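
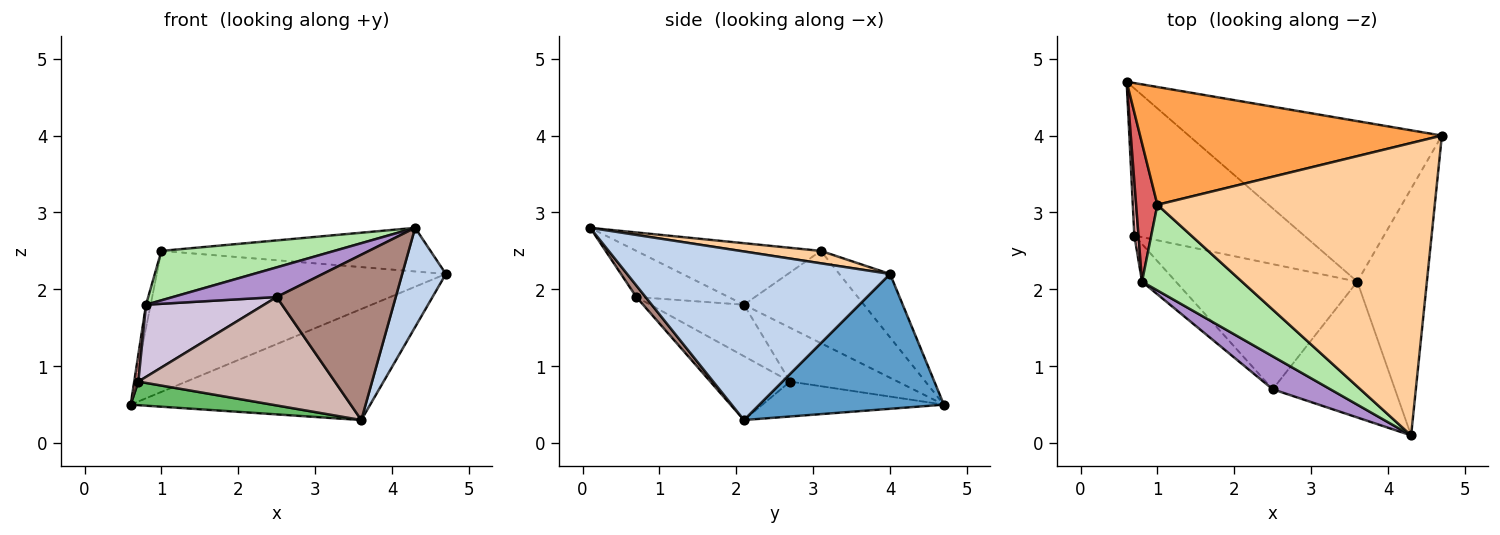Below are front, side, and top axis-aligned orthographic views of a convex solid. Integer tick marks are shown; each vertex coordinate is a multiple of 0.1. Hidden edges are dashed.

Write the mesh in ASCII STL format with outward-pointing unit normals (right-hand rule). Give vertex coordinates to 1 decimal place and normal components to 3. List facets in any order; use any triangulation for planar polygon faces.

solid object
 facet normal 0.401 0.521 -0.753
  outer loop
   vertex 3.6 2.1 0.3
   vertex 0.6 4.7 0.5
   vertex 4.7 4.0 2.2
  endloop
 endfacet
 facet normal 0.914 -0.152 -0.377
  outer loop
   vertex 3.6 2.1 0.3
   vertex 4.7 4.0 2.2
   vertex 4.3 0.1 2.8
  endloop
 endfacet
 facet normal -0.134 0.761 0.635
  outer loop
   vertex 1.0 3.1 2.5
   vertex 4.7 4.0 2.2
   vertex 0.6 4.7 0.5
  endloop
 endfacet
 facet normal 0.044 0.147 0.988
  outer loop
   vertex 1.0 3.1 2.5
   vertex 4.3 0.1 2.8
   vertex 4.7 4.0 2.2
  endloop
 endfacet
 facet normal -0.199 -0.155 -0.968
  outer loop
   vertex 0.7 2.7 0.8
   vertex 0.6 4.7 0.5
   vertex 3.6 2.1 0.3
  endloop
 endfacet
 facet normal -0.470 -0.441 0.764
  outer loop
   vertex 0.8 2.1 1.8
   vertex 4.3 0.1 2.8
   vertex 1.0 3.1 2.5
  endloop
 endfacet
 facet normal -0.974 0.037 0.225
  outer loop
   vertex 0.8 2.1 1.8
   vertex 1.0 3.1 2.5
   vertex 0.6 4.7 0.5
  endloop
 endfacet
 facet normal -0.996 -0.038 0.077
  outer loop
   vertex 0.8 2.1 1.8
   vertex 0.6 4.7 0.5
   vertex 0.7 2.7 0.8
  endloop
 endfacet
 facet normal -0.511 -0.575 0.639
  outer loop
   vertex 2.5 0.7 1.9
   vertex 4.3 0.1 2.8
   vertex 0.8 2.1 1.8
  endloop
 endfacet
 facet normal -0.575 -0.726 -0.378
  outer loop
   vertex 2.5 0.7 1.9
   vertex 0.8 2.1 1.8
   vertex 0.7 2.7 0.8
  endloop
 endfacet
 facet normal 0.060 -0.771 -0.634
  outer loop
   vertex 2.5 0.7 1.9
   vertex 3.6 2.1 0.3
   vertex 4.3 0.1 2.8
  endloop
 endfacet
 facet normal -0.257 -0.633 -0.730
  outer loop
   vertex 2.5 0.7 1.9
   vertex 0.7 2.7 0.8
   vertex 3.6 2.1 0.3
  endloop
 endfacet
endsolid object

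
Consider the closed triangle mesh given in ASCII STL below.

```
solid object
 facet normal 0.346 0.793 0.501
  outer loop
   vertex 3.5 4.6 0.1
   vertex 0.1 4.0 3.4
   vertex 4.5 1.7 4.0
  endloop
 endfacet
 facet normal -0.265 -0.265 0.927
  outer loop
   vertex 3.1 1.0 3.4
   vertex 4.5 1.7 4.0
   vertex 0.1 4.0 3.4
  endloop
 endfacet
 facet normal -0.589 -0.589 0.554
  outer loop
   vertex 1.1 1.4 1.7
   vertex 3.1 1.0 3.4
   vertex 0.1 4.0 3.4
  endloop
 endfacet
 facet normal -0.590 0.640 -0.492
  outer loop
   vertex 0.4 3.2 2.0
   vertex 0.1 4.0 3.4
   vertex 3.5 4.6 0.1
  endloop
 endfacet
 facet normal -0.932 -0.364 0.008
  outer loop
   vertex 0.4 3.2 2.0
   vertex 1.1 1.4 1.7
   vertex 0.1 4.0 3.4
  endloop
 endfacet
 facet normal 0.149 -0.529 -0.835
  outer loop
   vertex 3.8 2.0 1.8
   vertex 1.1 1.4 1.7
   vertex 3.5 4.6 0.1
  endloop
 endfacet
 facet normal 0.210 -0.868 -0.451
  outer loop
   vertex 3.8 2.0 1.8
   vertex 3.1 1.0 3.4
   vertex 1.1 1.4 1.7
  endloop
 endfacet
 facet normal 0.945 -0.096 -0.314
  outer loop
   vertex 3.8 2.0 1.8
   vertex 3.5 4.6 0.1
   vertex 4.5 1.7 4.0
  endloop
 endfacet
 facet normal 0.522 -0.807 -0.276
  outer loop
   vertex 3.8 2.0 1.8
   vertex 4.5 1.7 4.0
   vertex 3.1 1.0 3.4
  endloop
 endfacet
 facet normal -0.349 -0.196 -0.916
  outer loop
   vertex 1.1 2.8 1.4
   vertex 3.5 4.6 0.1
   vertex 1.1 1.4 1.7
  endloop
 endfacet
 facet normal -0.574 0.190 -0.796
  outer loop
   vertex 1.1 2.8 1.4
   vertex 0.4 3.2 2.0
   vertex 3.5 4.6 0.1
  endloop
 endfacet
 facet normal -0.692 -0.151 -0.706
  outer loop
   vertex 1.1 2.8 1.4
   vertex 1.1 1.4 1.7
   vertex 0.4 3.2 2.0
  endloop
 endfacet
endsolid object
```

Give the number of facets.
12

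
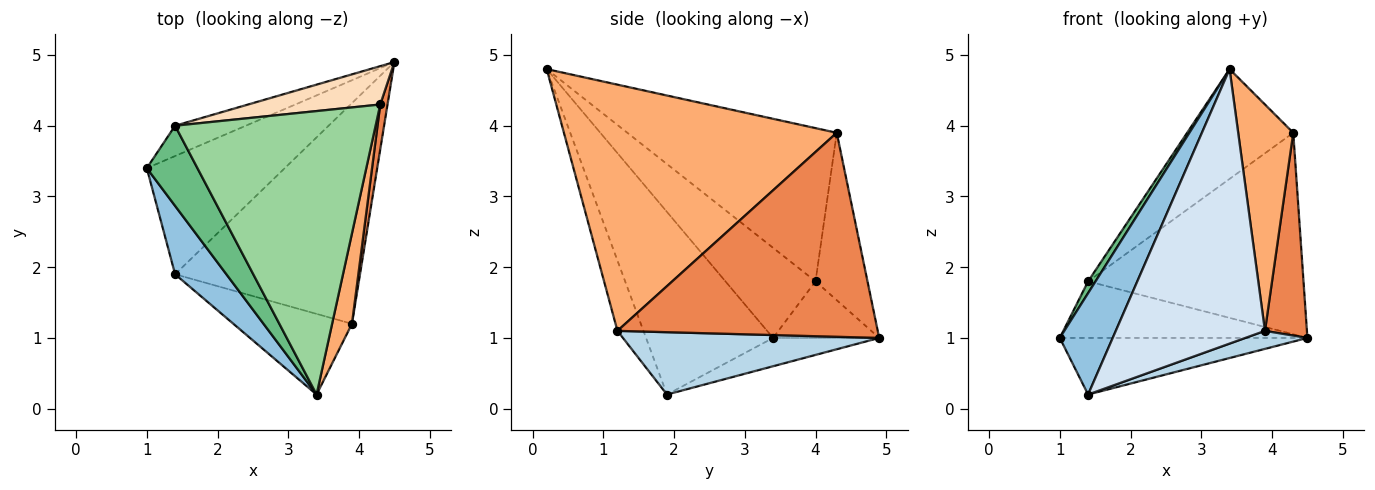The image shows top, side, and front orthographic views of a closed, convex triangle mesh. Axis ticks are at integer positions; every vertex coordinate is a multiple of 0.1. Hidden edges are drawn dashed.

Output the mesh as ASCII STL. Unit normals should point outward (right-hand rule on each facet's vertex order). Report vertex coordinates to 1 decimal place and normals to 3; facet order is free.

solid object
 facet normal -0.182 0.425 -0.887
  outer loop
   vertex 1.4 1.9 0.2
   vertex 1.0 3.4 1.0
   vertex 4.5 4.9 1.0
  endloop
 endfacet
 facet normal -0.894 -0.372 0.251
  outer loop
   vertex 1.4 1.9 0.2
   vertex 3.4 0.2 4.8
   vertex 1.0 3.4 1.0
  endloop
 endfacet
 facet normal 0.319 -0.077 -0.945
  outer loop
   vertex 3.9 1.2 1.1
   vertex 1.4 1.9 0.2
   vertex 4.5 4.9 1.0
  endloop
 endfacet
 facet normal -0.165 -0.946 -0.278
  outer loop
   vertex 3.9 1.2 1.1
   vertex 3.4 0.2 4.8
   vertex 1.4 1.9 0.2
  endloop
 endfacet
 facet normal 0.987 -0.159 0.035
  outer loop
   vertex 3.9 1.2 1.1
   vertex 4.5 4.9 1.0
   vertex 4.3 4.3 3.9
  endloop
 endfacet
 facet normal 0.977 -0.197 0.079
  outer loop
   vertex 3.9 1.2 1.1
   vertex 4.3 4.3 3.9
   vertex 3.4 0.2 4.8
  endloop
 endfacet
 facet normal -0.353 0.825 -0.442
  outer loop
   vertex 1.4 4.0 1.8
   vertex 4.5 4.9 1.0
   vertex 1.0 3.4 1.0
  endloop
 endfacet
 facet normal -0.231 0.956 0.182
  outer loop
   vertex 1.4 4.0 1.8
   vertex 4.3 4.3 3.9
   vertex 4.5 4.9 1.0
  endloop
 endfacet
 facet normal -0.870 -0.072 0.489
  outer loop
   vertex 1.4 4.0 1.8
   vertex 1.0 3.4 1.0
   vertex 3.4 0.2 4.8
  endloop
 endfacet
 facet normal -0.580 0.294 0.759
  outer loop
   vertex 1.4 4.0 1.8
   vertex 3.4 0.2 4.8
   vertex 4.3 4.3 3.9
  endloop
 endfacet
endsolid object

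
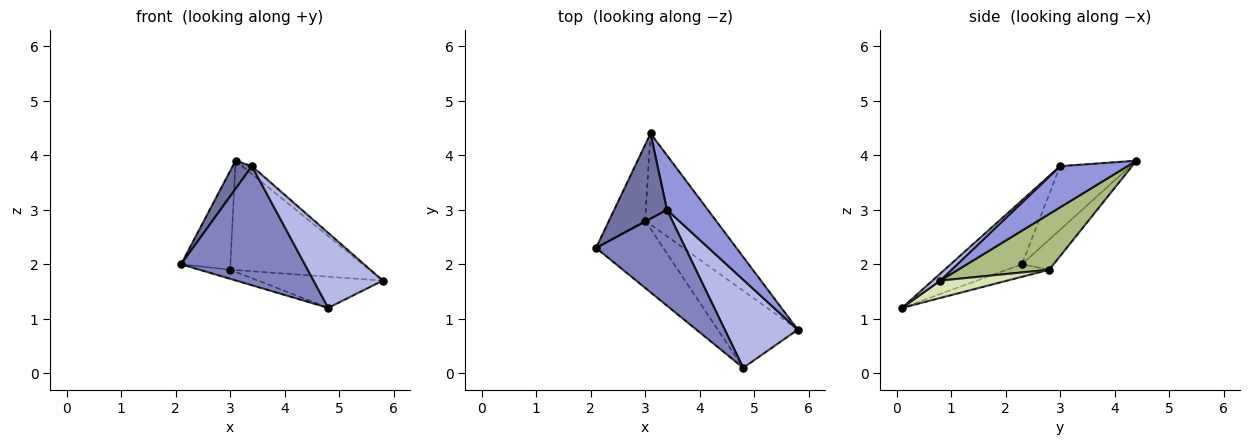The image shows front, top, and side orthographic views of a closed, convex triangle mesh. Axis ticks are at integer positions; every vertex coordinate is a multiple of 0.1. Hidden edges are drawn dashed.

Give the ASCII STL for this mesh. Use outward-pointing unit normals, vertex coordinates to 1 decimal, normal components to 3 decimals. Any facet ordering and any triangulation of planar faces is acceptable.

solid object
 facet normal -0.753 -0.206 0.624
  outer loop
   vertex 3.4 3.0 3.8
   vertex 3.1 4.4 3.9
   vertex 2.1 2.3 2.0
  endloop
 endfacet
 facet normal -0.410 -0.711 0.572
  outer loop
   vertex 3.4 3.0 3.8
   vertex 2.1 2.3 2.0
   vertex 4.8 0.1 1.2
  endloop
 endfacet
 facet normal 0.706 0.101 0.701
  outer loop
   vertex 3.4 3.0 3.8
   vertex 5.8 0.8 1.7
   vertex 3.1 4.4 3.9
  endloop
 endfacet
 facet normal 0.072 -0.646 0.760
  outer loop
   vertex 3.4 3.0 3.8
   vertex 4.8 0.1 1.2
   vertex 5.8 0.8 1.7
  endloop
 endfacet
 facet normal -0.453 0.707 -0.543
  outer loop
   vertex 3.0 2.8 1.9
   vertex 2.1 2.3 2.0
   vertex 3.1 4.4 3.9
  endloop
 endfacet
 facet normal 0.449 0.686 -0.572
  outer loop
   vertex 3.0 2.8 1.9
   vertex 3.1 4.4 3.9
   vertex 5.8 0.8 1.7
  endloop
 endfacet
 facet normal -0.181 0.132 -0.975
  outer loop
   vertex 3.0 2.8 1.9
   vertex 4.8 0.1 1.2
   vertex 2.1 2.3 2.0
  endloop
 endfacet
 facet normal 0.197 0.367 -0.909
  outer loop
   vertex 3.0 2.8 1.9
   vertex 5.8 0.8 1.7
   vertex 4.8 0.1 1.2
  endloop
 endfacet
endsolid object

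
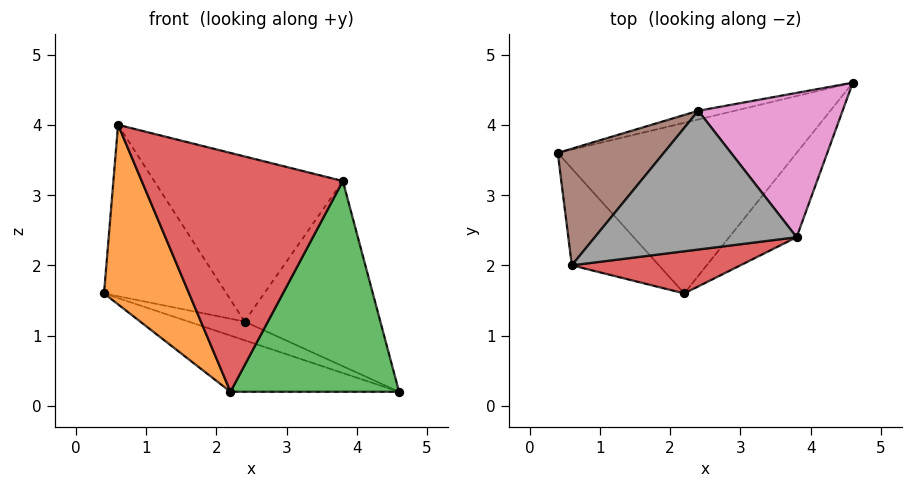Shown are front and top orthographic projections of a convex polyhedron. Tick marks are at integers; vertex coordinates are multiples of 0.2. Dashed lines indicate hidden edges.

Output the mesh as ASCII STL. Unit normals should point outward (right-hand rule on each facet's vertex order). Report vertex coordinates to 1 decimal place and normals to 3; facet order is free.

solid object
 facet normal -0.364 0.291 -0.885
  outer loop
   vertex 2.2 1.6 0.2
   vertex 0.4 3.6 1.6
   vertex 4.6 4.6 0.2
  endloop
 endfacet
 facet normal -0.803 -0.525 -0.283
  outer loop
   vertex 0.6 2.0 4.0
   vertex 0.4 3.6 1.6
   vertex 2.2 1.6 0.2
  endloop
 endfacet
 facet normal 0.758 -0.606 -0.242
  outer loop
   vertex 3.8 2.4 3.2
   vertex 2.2 1.6 0.2
   vertex 4.6 4.6 0.2
  endloop
 endfacet
 facet normal 0.164 -0.971 0.171
  outer loop
   vertex 3.8 2.4 3.2
   vertex 0.6 2.0 4.0
   vertex 2.2 1.6 0.2
  endloop
 endfacet
 facet normal -0.336 0.854 -0.397
  outer loop
   vertex 2.4 4.2 1.2
   vertex 4.6 4.6 0.2
   vertex 0.4 3.6 1.6
  endloop
 endfacet
 facet normal -0.134 0.819 0.557
  outer loop
   vertex 2.4 4.2 1.2
   vertex 0.4 3.6 1.6
   vertex 0.6 2.0 4.0
  endloop
 endfacet
 facet normal 0.135 0.782 0.609
  outer loop
   vertex 2.4 4.2 1.2
   vertex 3.8 2.4 3.2
   vertex 4.6 4.6 0.2
  endloop
 endfacet
 facet normal 0.065 0.764 0.642
  outer loop
   vertex 2.4 4.2 1.2
   vertex 0.6 2.0 4.0
   vertex 3.8 2.4 3.2
  endloop
 endfacet
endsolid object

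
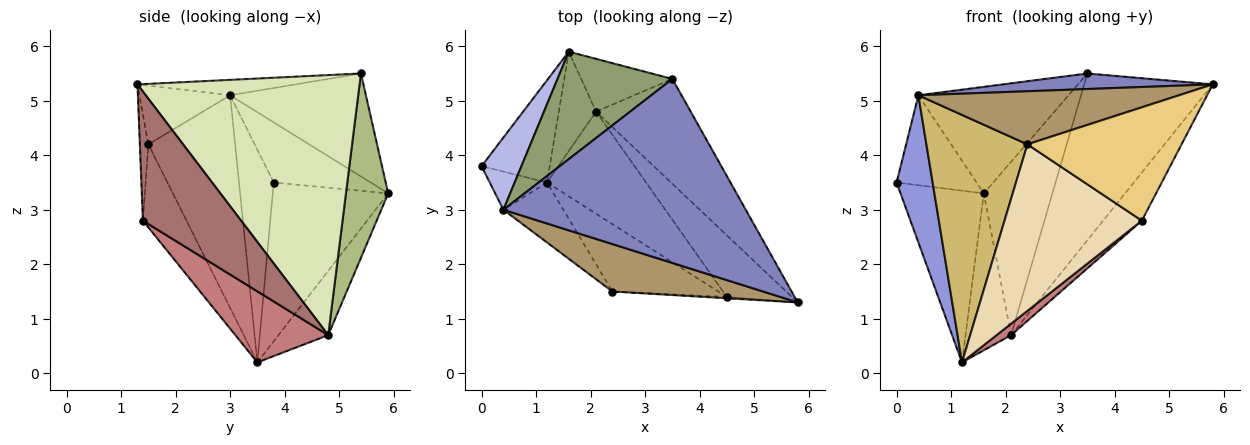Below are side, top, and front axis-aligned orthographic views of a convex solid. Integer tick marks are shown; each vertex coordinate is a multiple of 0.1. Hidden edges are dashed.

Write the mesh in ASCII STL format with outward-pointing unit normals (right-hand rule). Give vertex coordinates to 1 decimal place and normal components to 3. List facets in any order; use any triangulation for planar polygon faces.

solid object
 facet normal -0.766 0.552 -0.329
  outer loop
   vertex 1.6 5.9 3.3
   vertex 1.2 3.5 0.2
   vertex 0.0 3.8 3.5
  endloop
 endfacet
 facet normal -0.063 -0.084 0.994
  outer loop
   vertex 0.4 3.0 5.1
   vertex 5.8 1.3 5.3
   vertex 3.5 5.4 5.5
  endloop
 endfacet
 facet normal -0.682 -0.708 -0.184
  outer loop
   vertex 0.4 3.0 5.1
   vertex 0.0 3.8 3.5
   vertex 1.2 3.5 0.2
  endloop
 endfacet
 facet normal -0.687 0.567 0.455
  outer loop
   vertex 0.4 3.0 5.1
   vertex 1.6 5.9 3.3
   vertex 0.0 3.8 3.5
  endloop
 endfacet
 facet normal -0.537 0.594 0.599
  outer loop
   vertex 0.4 3.0 5.1
   vertex 3.5 5.4 5.5
   vertex 1.6 5.9 3.3
  endloop
 endfacet
 facet normal 0.508 0.824 -0.251
  outer loop
   vertex 2.1 4.8 0.7
   vertex 1.6 5.9 3.3
   vertex 3.5 5.4 5.5
  endloop
 endfacet
 facet normal -0.678 0.621 -0.393
  outer loop
   vertex 2.1 4.8 0.7
   vertex 1.2 3.5 0.2
   vertex 1.6 5.9 3.3
  endloop
 endfacet
 facet normal 0.826 0.478 -0.300
  outer loop
   vertex 2.1 4.8 0.7
   vertex 3.5 5.4 5.5
   vertex 5.8 1.3 5.3
  endloop
 endfacet
 facet normal -0.251 -0.722 0.645
  outer loop
   vertex 2.4 1.5 4.2
   vertex 5.8 1.3 5.3
   vertex 0.4 3.0 5.1
  endloop
 endfacet
 facet normal -0.641 -0.746 -0.181
  outer loop
   vertex 2.4 1.5 4.2
   vertex 0.4 3.0 5.1
   vertex 1.2 3.5 0.2
  endloop
 endfacet
 facet normal -0.055 -0.998 -0.011
  outer loop
   vertex 4.5 1.4 2.8
   vertex 5.8 1.3 5.3
   vertex 2.4 1.5 4.2
  endloop
 endfacet
 facet normal -0.282 -0.889 -0.360
  outer loop
   vertex 4.5 1.4 2.8
   vertex 2.4 1.5 4.2
   vertex 1.2 3.5 0.2
  endloop
 endfacet
 facet normal 0.842 0.332 -0.425
  outer loop
   vertex 4.5 1.4 2.8
   vertex 2.1 4.8 0.7
   vertex 5.8 1.3 5.3
  endloop
 endfacet
 facet normal 0.580 -0.090 -0.809
  outer loop
   vertex 4.5 1.4 2.8
   vertex 1.2 3.5 0.2
   vertex 2.1 4.8 0.7
  endloop
 endfacet
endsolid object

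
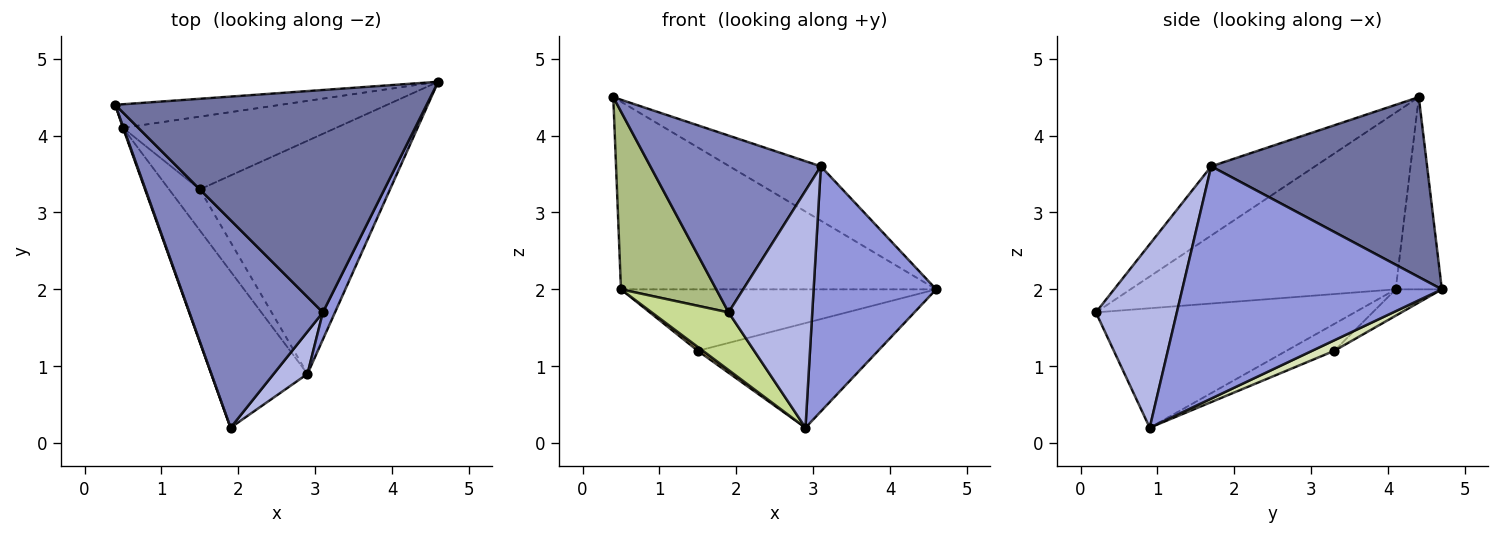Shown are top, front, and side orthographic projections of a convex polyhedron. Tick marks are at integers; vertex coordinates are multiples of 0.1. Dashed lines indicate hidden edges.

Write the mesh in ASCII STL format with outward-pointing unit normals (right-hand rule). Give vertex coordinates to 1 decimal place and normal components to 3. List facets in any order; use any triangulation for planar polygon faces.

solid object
 facet normal 0.489 0.207 0.847
  outer loop
   vertex 3.1 1.7 3.6
   vertex 4.6 4.7 2.0
   vertex 0.4 4.4 4.5
  endloop
 endfacet
 facet normal -0.367 -0.603 0.708
  outer loop
   vertex 3.1 1.7 3.6
   vertex 0.4 4.4 4.5
   vertex 1.9 0.2 1.7
  endloop
 endfacet
 facet normal 0.903 -0.426 0.047
  outer loop
   vertex 3.1 1.7 3.6
   vertex 2.9 0.9 0.2
   vertex 4.6 4.7 2.0
  endloop
 endfacet
 facet normal 0.690 -0.713 0.127
  outer loop
   vertex 3.1 1.7 3.6
   vertex 1.9 0.2 1.7
   vertex 2.9 0.9 0.2
  endloop
 endfacet
 facet normal -0.144 0.982 -0.124
  outer loop
   vertex 0.5 4.1 2.0
   vertex 0.4 4.4 4.5
   vertex 4.6 4.7 2.0
  endloop
 endfacet
 facet normal -0.941 -0.338 0.003
  outer loop
   vertex 0.5 4.1 2.0
   vertex 1.9 0.2 1.7
   vertex 0.4 4.4 4.5
  endloop
 endfacet
 facet normal -0.759 -0.225 -0.611
  outer loop
   vertex 0.5 4.1 2.0
   vertex 2.9 0.9 0.2
   vertex 1.9 0.2 1.7
  endloop
 endfacet
 facet normal 0.050 0.409 -0.911
  outer loop
   vertex 1.5 3.3 1.2
   vertex 4.6 4.7 2.0
   vertex 2.9 0.9 0.2
  endloop
 endfacet
 facet normal -0.094 0.643 -0.760
  outer loop
   vertex 1.5 3.3 1.2
   vertex 0.5 4.1 2.0
   vertex 4.6 4.7 2.0
  endloop
 endfacet
 facet normal -0.657 -0.070 -0.751
  outer loop
   vertex 1.5 3.3 1.2
   vertex 2.9 0.9 0.2
   vertex 0.5 4.1 2.0
  endloop
 endfacet
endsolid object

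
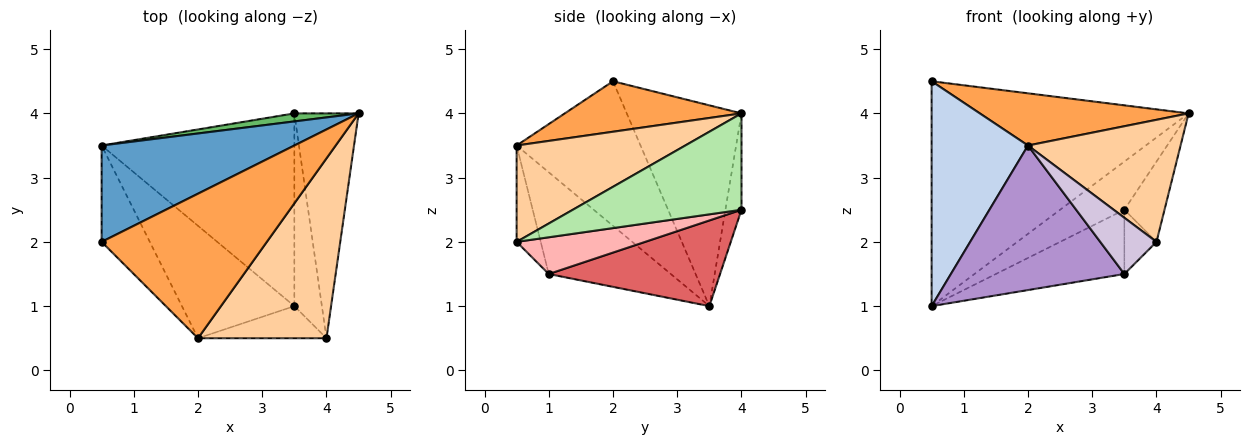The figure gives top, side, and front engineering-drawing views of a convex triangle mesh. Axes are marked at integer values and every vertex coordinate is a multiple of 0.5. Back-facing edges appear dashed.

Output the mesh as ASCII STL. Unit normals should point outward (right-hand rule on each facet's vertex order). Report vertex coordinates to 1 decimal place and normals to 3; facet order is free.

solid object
 facet normal -0.380 0.850 0.364
  outer loop
   vertex 0.5 2.0 4.5
   vertex 4.5 4.0 4.0
   vertex 0.5 3.5 1.0
  endloop
 endfacet
 facet normal -0.763 -0.594 -0.254
  outer loop
   vertex 0.5 2.0 4.5
   vertex 0.5 3.5 1.0
   vertex 2.0 0.5 3.5
  endloop
 endfacet
 facet normal 0.276 -0.326 0.904
  outer loop
   vertex 0.5 2.0 4.5
   vertex 2.0 0.5 3.5
   vertex 4.5 4.0 4.0
  endloop
 endfacet
 facet normal 0.527 -0.477 0.703
  outer loop
   vertex 4.0 0.5 2.0
   vertex 4.5 4.0 4.0
   vertex 2.0 0.5 3.5
  endloop
 endfacet
 facet normal -0.239 0.958 0.160
  outer loop
   vertex 3.5 4.0 2.5
   vertex 0.5 3.5 1.0
   vertex 4.5 4.0 4.0
  endloop
 endfacet
 facet normal 0.816 0.194 -0.544
  outer loop
   vertex 3.5 4.0 2.5
   vertex 4.5 4.0 4.0
   vertex 4.0 0.5 2.0
  endloop
 endfacet
 facet normal 0.389 0.291 -0.874
  outer loop
   vertex 3.5 1.0 1.5
   vertex 0.5 3.5 1.0
   vertex 3.5 4.0 2.5
  endloop
 endfacet
 facet normal 0.784 0.196 -0.588
  outer loop
   vertex 3.5 1.0 1.5
   vertex 3.5 4.0 2.5
   vertex 4.0 0.5 2.0
  endloop
 endfacet
 facet normal -0.486 -0.690 -0.537
  outer loop
   vertex 3.5 1.0 1.5
   vertex 2.0 0.5 3.5
   vertex 0.5 3.5 1.0
  endloop
 endfacet
 facet normal -0.349 -0.814 -0.465
  outer loop
   vertex 3.5 1.0 1.5
   vertex 4.0 0.5 2.0
   vertex 2.0 0.5 3.5
  endloop
 endfacet
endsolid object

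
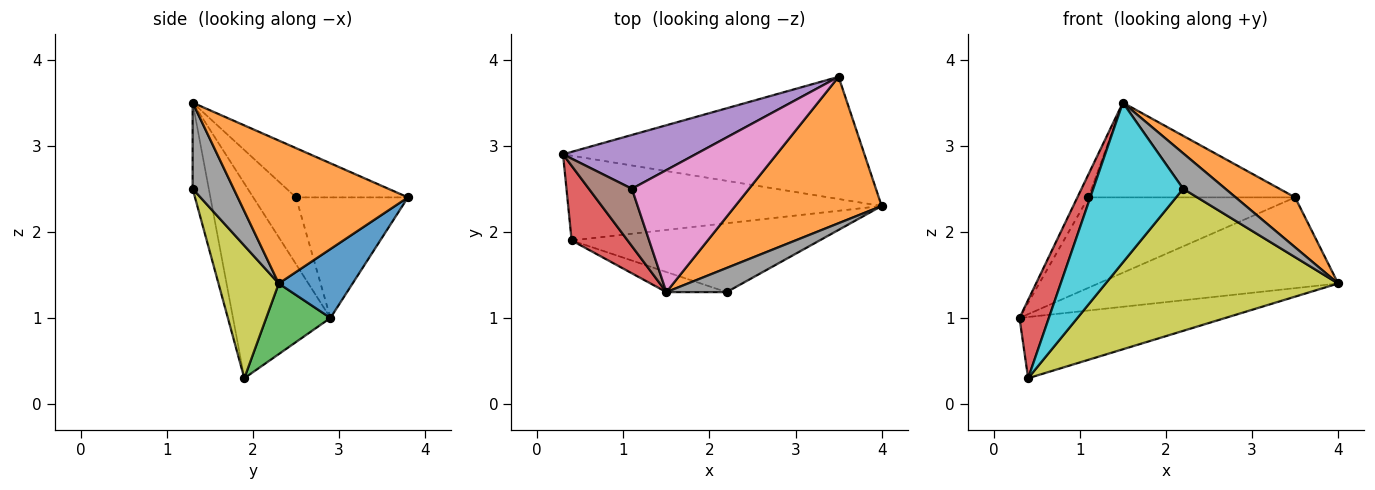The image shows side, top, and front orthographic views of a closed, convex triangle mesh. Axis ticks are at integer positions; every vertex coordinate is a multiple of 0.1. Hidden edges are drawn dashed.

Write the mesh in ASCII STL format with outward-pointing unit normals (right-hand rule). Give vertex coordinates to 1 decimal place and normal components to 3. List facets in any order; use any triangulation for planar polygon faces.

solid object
 facet normal 0.180 0.587 -0.790
  outer loop
   vertex 3.5 3.8 2.4
   vertex 4.0 2.3 1.4
   vertex 0.3 2.9 1.0
  endloop
 endfacet
 facet normal 0.679 -0.237 0.695
  outer loop
   vertex 1.5 1.3 3.5
   vertex 4.0 2.3 1.4
   vertex 3.5 3.8 2.4
  endloop
 endfacet
 facet normal 0.180 0.576 -0.797
  outer loop
   vertex 0.4 1.9 0.3
   vertex 0.3 2.9 1.0
   vertex 4.0 2.3 1.4
  endloop
 endfacet
 facet normal -0.923 -0.278 0.265
  outer loop
   vertex 0.4 1.9 0.3
   vertex 1.5 1.3 3.5
   vertex 0.3 2.9 1.0
  endloop
 endfacet
 facet normal -0.422 0.779 0.464
  outer loop
   vertex 1.1 2.5 2.4
   vertex 3.5 3.8 2.4
   vertex 0.3 2.9 1.0
  endloop
 endfacet
 facet normal -0.821 0.212 0.530
  outer loop
   vertex 1.1 2.5 2.4
   vertex 0.3 2.9 1.0
   vertex 1.5 1.3 3.5
  endloop
 endfacet
 facet normal -0.315 0.582 0.750
  outer loop
   vertex 1.1 2.5 2.4
   vertex 1.5 1.3 3.5
   vertex 3.5 3.8 2.4
  endloop
 endfacet
 facet normal 0.626 -0.645 0.438
  outer loop
   vertex 2.2 1.3 2.5
   vertex 4.0 2.3 1.4
   vertex 1.5 1.3 3.5
  endloop
 endfacet
 facet normal 0.227 -0.876 -0.425
  outer loop
   vertex 2.2 1.3 2.5
   vertex 0.4 1.9 0.3
   vertex 4.0 2.3 1.4
  endloop
 endfacet
 facet normal -0.175 -0.977 -0.123
  outer loop
   vertex 2.2 1.3 2.5
   vertex 1.5 1.3 3.5
   vertex 0.4 1.9 0.3
  endloop
 endfacet
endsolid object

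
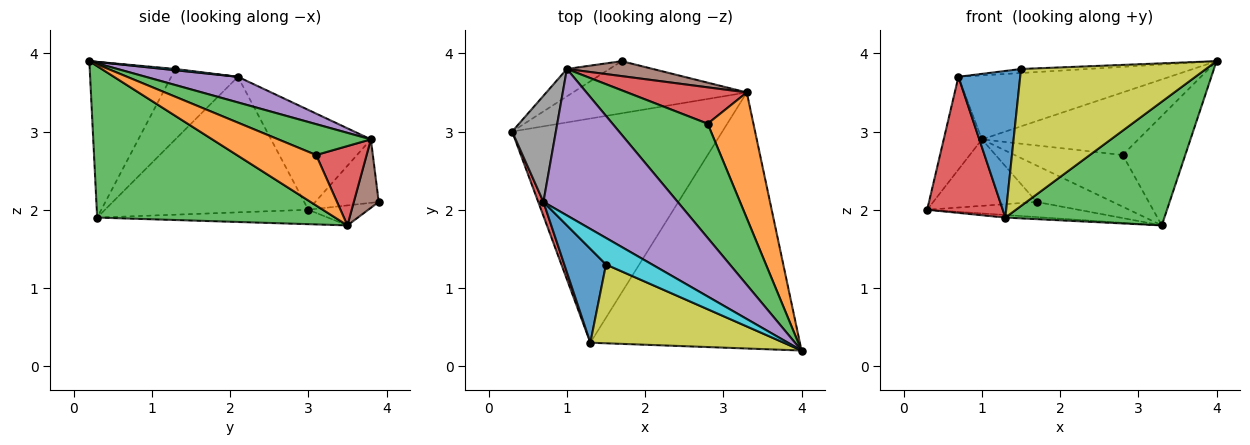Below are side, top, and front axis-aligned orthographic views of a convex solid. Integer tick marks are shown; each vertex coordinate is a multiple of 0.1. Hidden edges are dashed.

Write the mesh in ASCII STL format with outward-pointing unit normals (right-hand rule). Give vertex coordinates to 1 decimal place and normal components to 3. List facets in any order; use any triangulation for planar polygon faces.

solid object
 facet normal -0.110 0.277 -0.955
  outer loop
   vertex 1.7 3.9 2.1
   vertex 3.3 3.5 1.8
   vertex 0.3 3.0 2.0
  endloop
 endfacet
 facet normal -0.068 0.012 -0.998
  outer loop
   vertex 1.3 0.3 1.9
   vertex 0.3 3.0 2.0
   vertex 3.3 3.5 1.8
  endloop
 endfacet
 facet normal 0.546 -0.365 -0.755
  outer loop
   vertex 1.3 0.3 1.9
   vertex 3.3 3.5 1.8
   vertex 4.0 0.2 3.9
  endloop
 endfacet
 facet normal -0.937 -0.348 0.036
  outer loop
   vertex 0.7 2.1 3.7
   vertex 0.3 3.0 2.0
   vertex 1.3 0.3 1.9
  endloop
 endfacet
 facet normal 0.172 0.394 0.903
  outer loop
   vertex 1.0 3.8 2.9
   vertex 0.7 2.1 3.7
   vertex 4.0 0.2 3.9
  endloop
 endfacet
 facet normal 0.290 0.885 0.364
  outer loop
   vertex 1.0 3.8 2.9
   vertex 3.3 3.5 1.8
   vertex 1.7 3.9 2.1
  endloop
 endfacet
 facet normal -0.493 0.804 -0.331
  outer loop
   vertex 1.0 3.8 2.9
   vertex 1.7 3.9 2.1
   vertex 0.3 3.0 2.0
  endloop
 endfacet
 facet normal -0.865 0.331 0.378
  outer loop
   vertex 1.0 3.8 2.9
   vertex 0.3 3.0 2.0
   vertex 0.7 2.1 3.7
  endloop
 endfacet
 facet normal -0.372 -0.805 0.463
  outer loop
   vertex 1.5 1.3 3.8
   vertex 1.3 0.3 1.9
   vertex 4.0 0.2 3.9
  endloop
 endfacet
 facet normal 0.026 0.150 0.988
  outer loop
   vertex 1.5 1.3 3.8
   vertex 4.0 0.2 3.9
   vertex 0.7 2.1 3.7
  endloop
 endfacet
 facet normal -0.673 -0.623 0.399
  outer loop
   vertex 1.5 1.3 3.8
   vertex 0.7 2.1 3.7
   vertex 1.3 0.3 1.9
  endloop
 endfacet
 facet normal 0.640 0.505 0.580
  outer loop
   vertex 2.8 3.1 2.7
   vertex 4.0 0.2 3.9
   vertex 3.3 3.5 1.8
  endloop
 endfacet
 facet normal 0.273 0.462 0.844
  outer loop
   vertex 2.8 3.1 2.7
   vertex 1.0 3.8 2.9
   vertex 4.0 0.2 3.9
  endloop
 endfacet
 facet normal 0.357 0.764 0.538
  outer loop
   vertex 2.8 3.1 2.7
   vertex 3.3 3.5 1.8
   vertex 1.0 3.8 2.9
  endloop
 endfacet
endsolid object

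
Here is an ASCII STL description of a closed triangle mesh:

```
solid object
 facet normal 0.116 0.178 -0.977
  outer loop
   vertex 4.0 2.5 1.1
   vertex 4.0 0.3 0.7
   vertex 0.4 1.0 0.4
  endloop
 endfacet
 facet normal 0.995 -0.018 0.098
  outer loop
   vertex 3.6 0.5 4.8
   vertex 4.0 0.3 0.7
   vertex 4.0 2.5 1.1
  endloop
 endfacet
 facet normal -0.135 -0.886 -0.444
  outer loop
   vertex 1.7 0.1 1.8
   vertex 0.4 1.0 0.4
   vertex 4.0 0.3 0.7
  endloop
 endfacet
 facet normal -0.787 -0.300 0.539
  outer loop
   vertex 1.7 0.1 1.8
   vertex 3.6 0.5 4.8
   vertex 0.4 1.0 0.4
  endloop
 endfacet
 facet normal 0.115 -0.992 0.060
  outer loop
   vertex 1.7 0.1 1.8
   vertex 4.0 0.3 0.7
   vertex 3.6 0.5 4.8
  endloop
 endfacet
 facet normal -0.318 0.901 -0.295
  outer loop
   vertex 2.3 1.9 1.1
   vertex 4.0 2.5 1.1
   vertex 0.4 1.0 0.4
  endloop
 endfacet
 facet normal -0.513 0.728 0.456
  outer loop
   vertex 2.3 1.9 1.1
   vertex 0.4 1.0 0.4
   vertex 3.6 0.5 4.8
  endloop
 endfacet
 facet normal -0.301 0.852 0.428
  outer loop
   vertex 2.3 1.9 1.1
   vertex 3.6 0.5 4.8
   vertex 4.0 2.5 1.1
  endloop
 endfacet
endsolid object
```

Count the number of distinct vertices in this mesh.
6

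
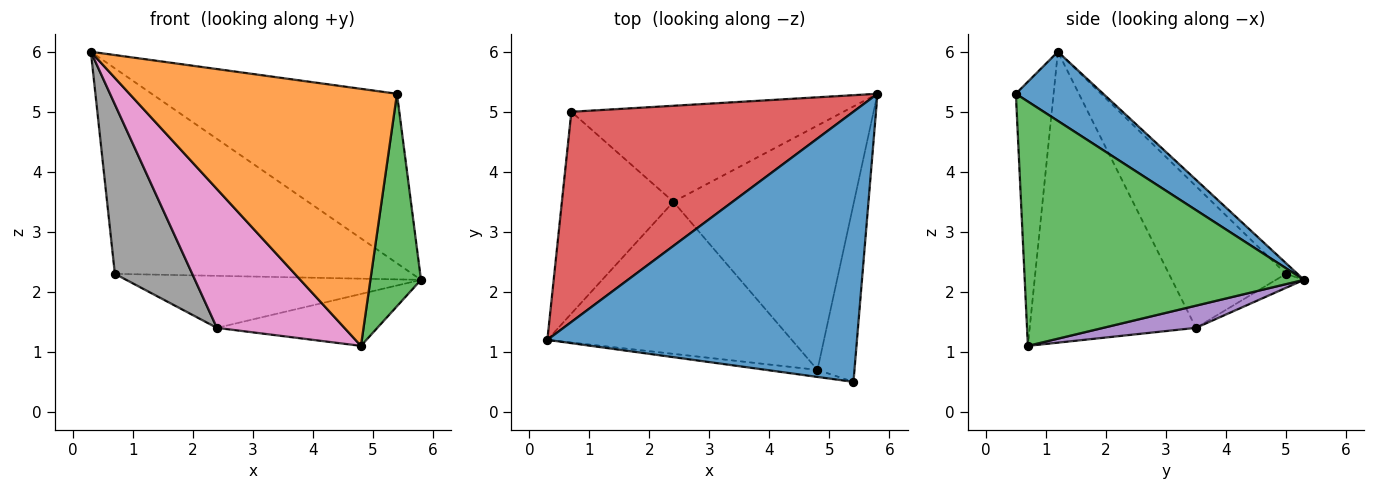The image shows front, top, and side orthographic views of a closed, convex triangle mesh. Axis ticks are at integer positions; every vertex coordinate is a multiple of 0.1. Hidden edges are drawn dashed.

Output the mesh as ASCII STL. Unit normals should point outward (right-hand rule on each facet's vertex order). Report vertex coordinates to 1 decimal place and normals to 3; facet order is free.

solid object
 facet normal 0.186 0.522 0.832
  outer loop
   vertex 5.4 0.5 5.3
   vertex 5.8 5.3 2.2
   vertex 0.3 1.2 6.0
  endloop
 endfacet
 facet normal -0.140 -0.990 -0.027
  outer loop
   vertex 4.8 0.7 1.1
   vertex 5.4 0.5 5.3
   vertex 0.3 1.2 6.0
  endloop
 endfacet
 facet normal 0.973 -0.176 -0.147
  outer loop
   vertex 4.8 0.7 1.1
   vertex 5.8 5.3 2.2
   vertex 5.4 0.5 5.3
  endloop
 endfacet
 facet normal -0.027 0.699 0.715
  outer loop
   vertex 0.7 5.0 2.3
   vertex 0.3 1.2 6.0
   vertex 5.8 5.3 2.2
  endloop
 endfacet
 facet normal 0.119 0.206 -0.971
  outer loop
   vertex 2.4 3.5 1.4
   vertex 5.8 5.3 2.2
   vertex 4.8 0.7 1.1
  endloop
 endfacet
 facet normal -0.045 0.476 -0.878
  outer loop
   vertex 2.4 3.5 1.4
   vertex 0.7 5.0 2.3
   vertex 5.8 5.3 2.2
  endloop
 endfacet
 facet normal -0.660 -0.506 -0.555
  outer loop
   vertex 2.4 3.5 1.4
   vertex 4.8 0.7 1.1
   vertex 0.3 1.2 6.0
  endloop
 endfacet
 facet normal -0.697 -0.461 -0.549
  outer loop
   vertex 2.4 3.5 1.4
   vertex 0.3 1.2 6.0
   vertex 0.7 5.0 2.3
  endloop
 endfacet
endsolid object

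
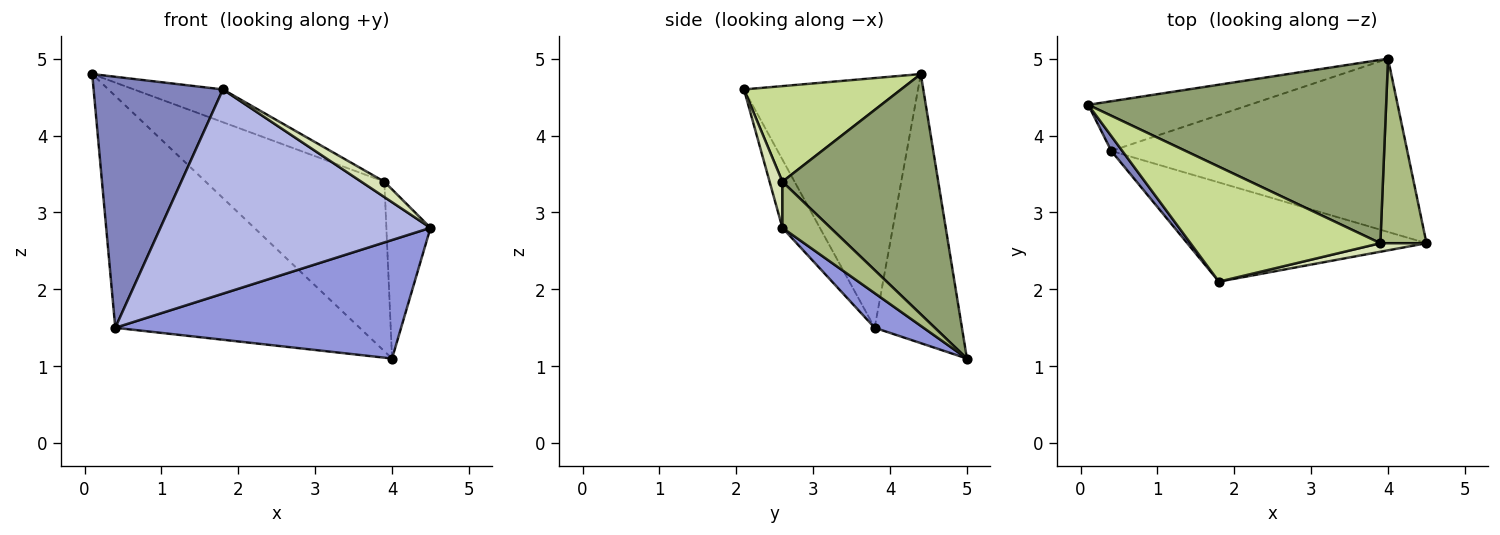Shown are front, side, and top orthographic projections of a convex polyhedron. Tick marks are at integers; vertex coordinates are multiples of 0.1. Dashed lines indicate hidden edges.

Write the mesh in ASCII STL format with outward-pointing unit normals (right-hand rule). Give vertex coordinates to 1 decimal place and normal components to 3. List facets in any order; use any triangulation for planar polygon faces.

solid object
 facet normal -0.330 0.923 -0.198
  outer loop
   vertex 0.4 3.8 1.5
   vertex 0.1 4.4 4.8
   vertex 4.0 5.0 1.1
  endloop
 endfacet
 facet normal -0.802 -0.596 0.035
  outer loop
   vertex 0.4 3.8 1.5
   vertex 1.8 2.1 4.6
   vertex 0.1 4.4 4.8
  endloop
 endfacet
 facet normal 0.096 -0.562 -0.822
  outer loop
   vertex 0.4 3.8 1.5
   vertex 4.0 5.0 1.1
   vertex 4.5 2.6 2.8
  endloop
 endfacet
 facet normal -0.124 -0.893 -0.434
  outer loop
   vertex 0.4 3.8 1.5
   vertex 4.5 2.6 2.8
   vertex 1.8 2.1 4.6
  endloop
 endfacet
 facet normal 0.509 0.584 0.632
  outer loop
   vertex 3.9 2.6 3.4
   vertex 4.0 5.0 1.1
   vertex 0.1 4.4 4.8
  endloop
 endfacet
 facet normal 0.593 0.544 0.593
  outer loop
   vertex 3.9 2.6 3.4
   vertex 4.5 2.6 2.8
   vertex 4.0 5.0 1.1
  endloop
 endfacet
 facet normal 0.436 0.247 0.866
  outer loop
   vertex 3.9 2.6 3.4
   vertex 0.1 4.4 4.8
   vertex 1.8 2.1 4.6
  endloop
 endfacet
 facet normal 0.437 -0.786 0.437
  outer loop
   vertex 3.9 2.6 3.4
   vertex 1.8 2.1 4.6
   vertex 4.5 2.6 2.8
  endloop
 endfacet
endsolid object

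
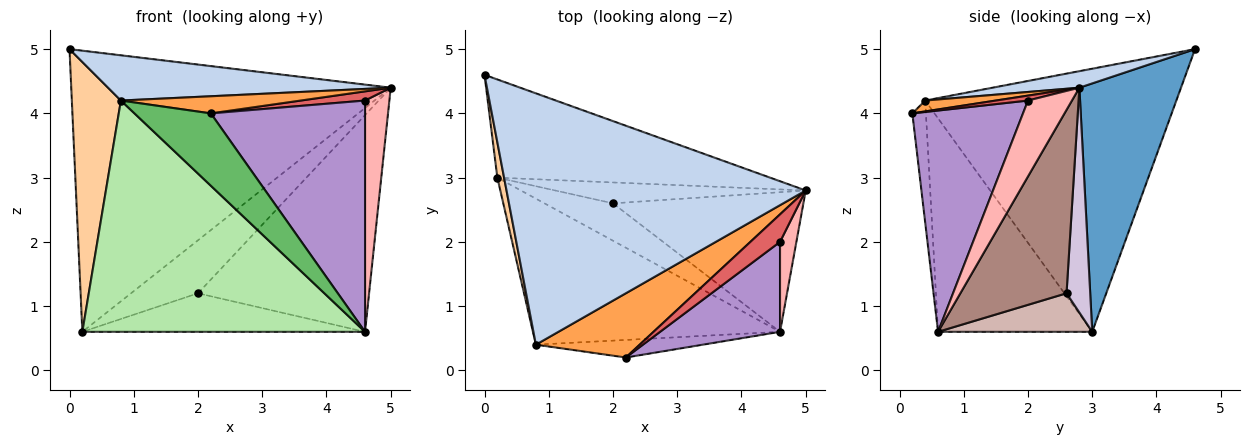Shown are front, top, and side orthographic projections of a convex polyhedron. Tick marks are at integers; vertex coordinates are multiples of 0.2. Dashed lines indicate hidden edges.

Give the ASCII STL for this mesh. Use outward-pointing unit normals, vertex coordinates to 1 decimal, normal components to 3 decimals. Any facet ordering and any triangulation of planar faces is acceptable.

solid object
 facet normal 0.288 0.904 -0.316
  outer loop
   vertex 0.2 3.0 0.6
   vertex 0.0 4.6 5.0
   vertex 5.0 2.8 4.4
  endloop
 endfacet
 facet normal 0.054 -0.177 0.983
  outer loop
   vertex 0.8 0.4 4.2
   vertex 5.0 2.8 4.4
   vertex 0.0 4.6 5.0
  endloop
 endfacet
 facet normal 0.101 -0.256 0.961
  outer loop
   vertex 0.8 0.4 4.2
   vertex 2.2 0.2 4.0
   vertex 5.0 2.8 4.4
  endloop
 endfacet
 facet normal -0.981 -0.192 0.025
  outer loop
   vertex 0.8 0.4 4.2
   vertex 0.0 4.6 5.0
   vertex 0.2 3.0 0.6
  endloop
 endfacet
 facet normal -0.170 -0.958 -0.233
  outer loop
   vertex 0.8 0.4 4.2
   vertex 4.6 0.6 0.6
   vertex 2.2 0.2 4.0
  endloop
 endfacet
 facet normal -0.419 -0.768 -0.485
  outer loop
   vertex 0.8 0.4 4.2
   vertex 0.2 3.0 0.6
   vertex 4.6 0.6 0.6
  endloop
 endfacet
 facet normal 0.156 -0.312 0.937
  outer loop
   vertex 4.6 2.0 4.2
   vertex 5.0 2.8 4.4
   vertex 2.2 0.2 4.0
  endloop
 endfacet
 facet normal 0.860 -0.476 0.185
  outer loop
   vertex 4.6 2.0 4.2
   vertex 4.6 0.6 0.6
   vertex 5.0 2.8 4.4
  endloop
 endfacet
 facet normal 0.556 -0.775 0.301
  outer loop
   vertex 4.6 2.0 4.2
   vertex 2.2 0.2 4.0
   vertex 4.6 0.6 0.6
  endloop
 endfacet
 facet normal 0.312 0.884 -0.348
  outer loop
   vertex 2.0 2.6 1.2
   vertex 0.2 3.0 0.6
   vertex 5.0 2.8 4.4
  endloop
 endfacet
 facet normal 0.463 0.745 -0.480
  outer loop
   vertex 2.0 2.6 1.2
   vertex 5.0 2.8 4.4
   vertex 4.6 0.6 0.6
  endloop
 endfacet
 facet normal 0.365 0.668 -0.648
  outer loop
   vertex 2.0 2.6 1.2
   vertex 4.6 0.6 0.6
   vertex 0.2 3.0 0.6
  endloop
 endfacet
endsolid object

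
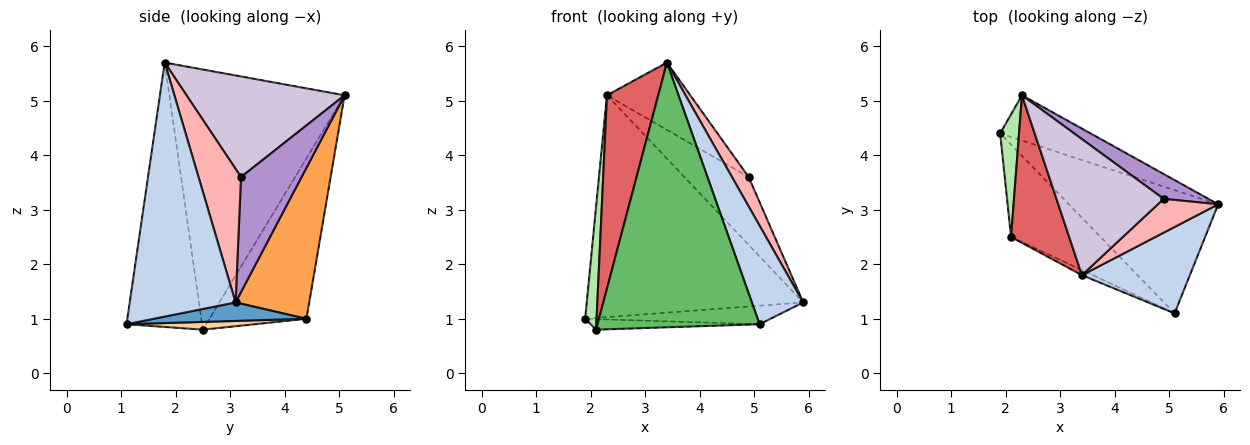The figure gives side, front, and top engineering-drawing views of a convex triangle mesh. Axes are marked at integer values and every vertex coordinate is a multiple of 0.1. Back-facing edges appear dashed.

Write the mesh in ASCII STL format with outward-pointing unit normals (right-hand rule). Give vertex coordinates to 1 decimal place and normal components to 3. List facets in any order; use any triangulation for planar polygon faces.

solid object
 facet normal 0.122 0.148 -0.982
  outer loop
   vertex 5.1 1.1 0.9
   vertex 1.9 4.4 1.0
   vertex 5.9 3.1 1.3
  endloop
 endfacet
 facet normal 0.840 -0.408 0.357
  outer loop
   vertex 3.4 1.8 5.7
   vertex 5.1 1.1 0.9
   vertex 5.9 3.1 1.3
  endloop
 endfacet
 facet normal 0.316 0.930 -0.190
  outer loop
   vertex 2.3 5.1 5.1
   vertex 5.9 3.1 1.3
   vertex 1.9 4.4 1.0
  endloop
 endfacet
 facet normal 0.086 0.113 -0.990
  outer loop
   vertex 2.1 2.5 0.8
   vertex 1.9 4.4 1.0
   vertex 5.1 1.1 0.9
  endloop
 endfacet
 facet normal -0.422 -0.906 -0.017
  outer loop
   vertex 2.1 2.5 0.8
   vertex 5.1 1.1 0.9
   vertex 3.4 1.8 5.7
  endloop
 endfacet
 facet normal -0.986 -0.116 0.116
  outer loop
   vertex 2.1 2.5 0.8
   vertex 2.3 5.1 5.1
   vertex 1.9 4.4 1.0
  endloop
 endfacet
 facet normal -0.938 -0.275 0.210
  outer loop
   vertex 2.1 2.5 0.8
   vertex 3.4 1.8 5.7
   vertex 2.3 5.1 5.1
  endloop
 endfacet
 facet normal 0.858 -0.338 0.388
  outer loop
   vertex 4.9 3.2 3.6
   vertex 3.4 1.8 5.7
   vertex 5.9 3.1 1.3
  endloop
 endfacet
 facet normal 0.663 0.703 0.257
  outer loop
   vertex 4.9 3.2 3.6
   vertex 5.9 3.1 1.3
   vertex 2.3 5.1 5.1
  endloop
 endfacet
 facet normal 0.644 0.339 0.686
  outer loop
   vertex 4.9 3.2 3.6
   vertex 2.3 5.1 5.1
   vertex 3.4 1.8 5.7
  endloop
 endfacet
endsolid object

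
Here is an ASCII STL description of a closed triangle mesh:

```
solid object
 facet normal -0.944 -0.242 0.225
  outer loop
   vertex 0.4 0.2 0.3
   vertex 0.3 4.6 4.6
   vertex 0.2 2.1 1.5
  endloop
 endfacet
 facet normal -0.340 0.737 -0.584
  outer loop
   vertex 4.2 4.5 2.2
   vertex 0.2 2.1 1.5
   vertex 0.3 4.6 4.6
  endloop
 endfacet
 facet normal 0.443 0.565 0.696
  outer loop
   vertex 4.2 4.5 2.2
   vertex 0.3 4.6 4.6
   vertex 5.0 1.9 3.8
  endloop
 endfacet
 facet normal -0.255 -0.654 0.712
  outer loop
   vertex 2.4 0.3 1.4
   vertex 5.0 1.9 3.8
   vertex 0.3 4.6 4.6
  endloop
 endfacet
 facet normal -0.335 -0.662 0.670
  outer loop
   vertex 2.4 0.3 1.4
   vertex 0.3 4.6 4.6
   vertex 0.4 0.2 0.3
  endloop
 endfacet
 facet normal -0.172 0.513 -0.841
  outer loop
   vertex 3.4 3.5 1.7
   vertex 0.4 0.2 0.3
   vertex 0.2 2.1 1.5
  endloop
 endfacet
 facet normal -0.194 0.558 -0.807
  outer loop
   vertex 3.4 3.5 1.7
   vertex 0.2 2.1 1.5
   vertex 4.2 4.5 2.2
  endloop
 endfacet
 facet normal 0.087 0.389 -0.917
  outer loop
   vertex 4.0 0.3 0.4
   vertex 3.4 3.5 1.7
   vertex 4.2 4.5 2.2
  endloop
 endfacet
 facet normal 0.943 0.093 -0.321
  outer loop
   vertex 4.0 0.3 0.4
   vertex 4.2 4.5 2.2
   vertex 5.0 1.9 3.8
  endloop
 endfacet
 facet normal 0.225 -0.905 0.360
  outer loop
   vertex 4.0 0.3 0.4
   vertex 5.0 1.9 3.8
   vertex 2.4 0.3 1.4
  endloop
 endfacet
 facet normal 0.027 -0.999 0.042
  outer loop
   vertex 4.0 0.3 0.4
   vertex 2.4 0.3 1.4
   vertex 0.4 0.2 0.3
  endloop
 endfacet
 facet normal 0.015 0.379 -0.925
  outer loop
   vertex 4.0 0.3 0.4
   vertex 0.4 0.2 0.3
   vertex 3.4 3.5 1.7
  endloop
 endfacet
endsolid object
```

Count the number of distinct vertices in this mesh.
8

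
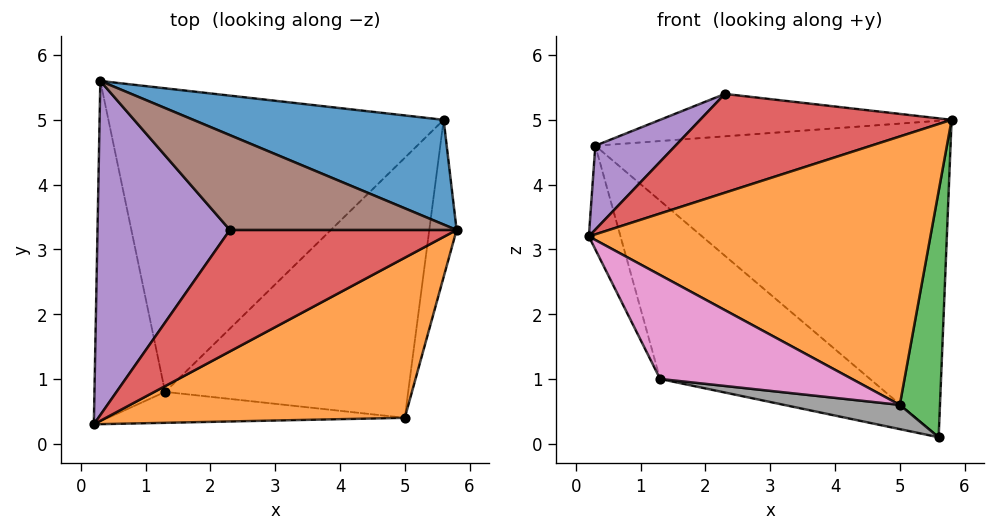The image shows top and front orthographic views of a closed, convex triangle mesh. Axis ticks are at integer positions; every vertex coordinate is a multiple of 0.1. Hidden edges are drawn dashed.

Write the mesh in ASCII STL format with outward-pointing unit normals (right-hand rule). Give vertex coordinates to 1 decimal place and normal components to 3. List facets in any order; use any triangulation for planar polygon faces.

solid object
 facet normal 0.350 0.889 0.294
  outer loop
   vertex 5.6 5.0 0.1
   vertex 0.3 5.6 4.6
   vertex 5.8 3.3 5.0
  endloop
 endfacet
 facet normal 0.283 -0.824 0.491
  outer loop
   vertex 5.0 0.4 0.6
   vertex 5.8 3.3 5.0
   vertex 0.2 0.3 3.2
  endloop
 endfacet
 facet normal 0.986 -0.138 -0.088
  outer loop
   vertex 5.0 0.4 0.6
   vertex 5.6 5.0 0.1
   vertex 5.8 3.3 5.0
  endloop
 endfacet
 facet normal 0.088 -0.629 0.773
  outer loop
   vertex 2.3 3.3 5.4
   vertex 0.2 0.3 3.2
   vertex 5.8 3.3 5.0
  endloop
 endfacet
 facet normal -0.556 -0.203 0.806
  outer loop
   vertex 2.3 3.3 5.4
   vertex 0.3 5.6 4.6
   vertex 0.2 0.3 3.2
  endloop
 endfacet
 facet normal 0.104 0.406 0.908
  outer loop
   vertex 2.3 3.3 5.4
   vertex 5.8 3.3 5.0
   vertex 0.3 5.6 4.6
  endloop
 endfacet
 facet normal -0.133 -0.950 -0.283
  outer loop
   vertex 1.3 0.8 1.0
   vertex 5.0 0.4 0.6
   vertex 0.2 0.3 3.2
  endloop
 endfacet
 facet normal -0.117 -0.092 -0.989
  outer loop
   vertex 1.3 0.8 1.0
   vertex 5.6 5.0 0.1
   vertex 5.0 0.4 0.6
  endloop
 endfacet
 facet normal -0.898 0.128 -0.420
  outer loop
   vertex 1.3 0.8 1.0
   vertex 0.2 0.3 3.2
   vertex 0.3 5.6 4.6
  endloop
 endfacet
 facet normal -0.559 0.420 -0.715
  outer loop
   vertex 1.3 0.8 1.0
   vertex 0.3 5.6 4.6
   vertex 5.6 5.0 0.1
  endloop
 endfacet
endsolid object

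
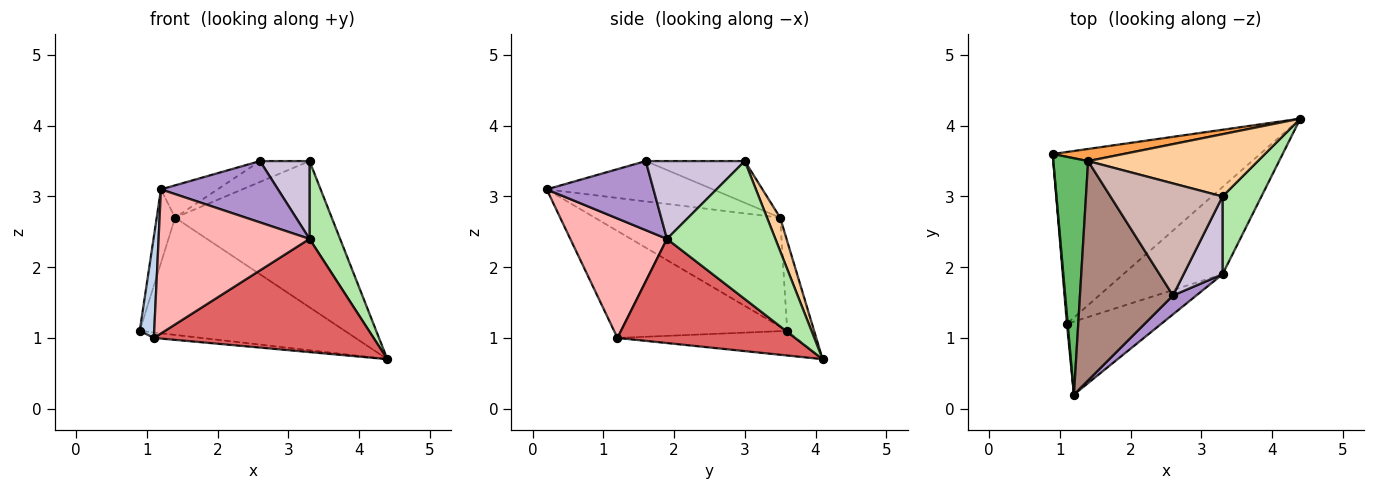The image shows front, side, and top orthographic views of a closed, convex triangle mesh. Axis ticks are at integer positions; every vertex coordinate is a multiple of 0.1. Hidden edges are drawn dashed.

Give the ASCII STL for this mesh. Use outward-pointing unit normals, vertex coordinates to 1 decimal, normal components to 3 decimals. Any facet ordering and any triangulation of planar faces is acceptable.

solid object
 facet normal -0.118 0.032 -0.993
  outer loop
   vertex 1.1 1.2 1.0
   vertex 0.9 3.6 1.1
   vertex 4.4 4.1 0.7
  endloop
 endfacet
 facet normal -0.996 -0.083 0.008
  outer loop
   vertex 1.1 1.2 1.0
   vertex 1.2 0.2 3.1
   vertex 0.9 3.6 1.1
  endloop
 endfacet
 facet normal -0.129 0.986 0.102
  outer loop
   vertex 1.4 3.5 2.7
   vertex 4.4 4.1 0.7
   vertex 0.9 3.6 1.1
  endloop
 endfacet
 facet normal 0.077 0.917 0.391
  outer loop
   vertex 1.4 3.5 2.7
   vertex 3.3 3.0 3.5
   vertex 4.4 4.1 0.7
  endloop
 endfacet
 facet normal -0.949 0.094 0.302
  outer loop
   vertex 1.4 3.5 2.7
   vertex 0.9 3.6 1.1
   vertex 1.2 0.2 3.1
  endloop
 endfacet
 facet normal 0.929 -0.262 0.262
  outer loop
   vertex 3.3 1.9 2.4
   vertex 4.4 4.1 0.7
   vertex 3.3 3.0 3.5
  endloop
 endfacet
 facet normal 0.539 -0.667 -0.514
  outer loop
   vertex 3.3 1.9 2.4
   vertex 1.1 1.2 1.0
   vertex 4.4 4.1 0.7
  endloop
 endfacet
 facet normal 0.496 -0.774 -0.392
  outer loop
   vertex 3.3 1.9 2.4
   vertex 1.2 0.2 3.1
   vertex 1.1 1.2 1.0
  endloop
 endfacet
 facet normal 0.657 -0.720 0.222
  outer loop
   vertex 2.6 1.6 3.5
   vertex 1.2 0.2 3.1
   vertex 3.3 1.9 2.4
  endloop
 endfacet
 facet normal 0.816 -0.408 0.408
  outer loop
   vertex 2.6 1.6 3.5
   vertex 3.3 1.9 2.4
   vertex 3.3 3.0 3.5
  endloop
 endfacet
 facet normal -0.394 0.134 0.909
  outer loop
   vertex 2.6 1.6 3.5
   vertex 1.4 3.5 2.7
   vertex 1.2 0.2 3.1
  endloop
 endfacet
 facet normal -0.344 0.172 0.923
  outer loop
   vertex 2.6 1.6 3.5
   vertex 3.3 3.0 3.5
   vertex 1.4 3.5 2.7
  endloop
 endfacet
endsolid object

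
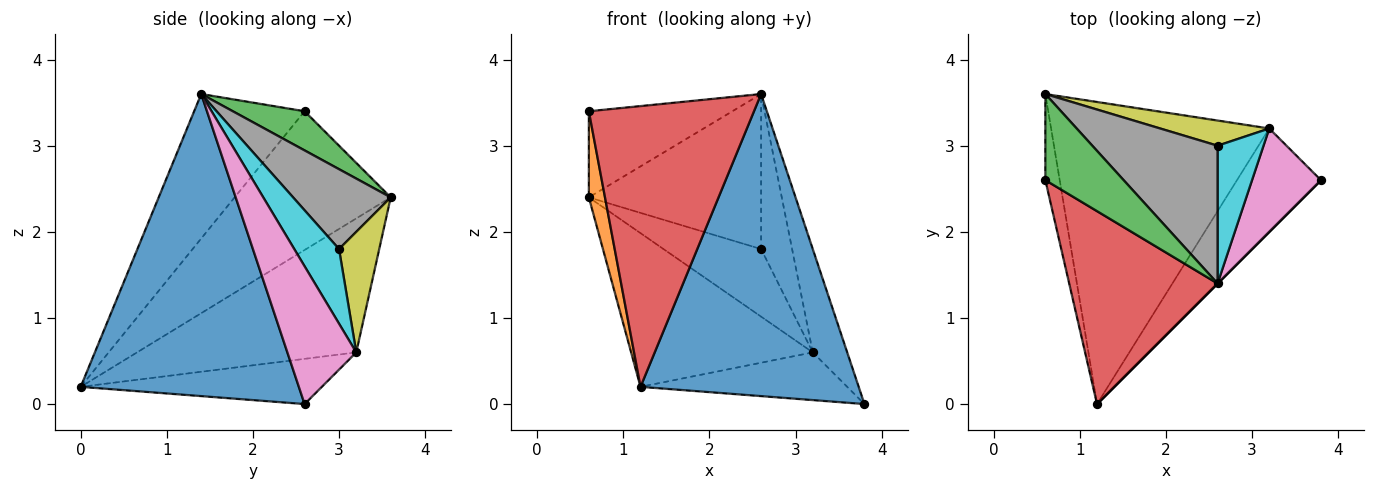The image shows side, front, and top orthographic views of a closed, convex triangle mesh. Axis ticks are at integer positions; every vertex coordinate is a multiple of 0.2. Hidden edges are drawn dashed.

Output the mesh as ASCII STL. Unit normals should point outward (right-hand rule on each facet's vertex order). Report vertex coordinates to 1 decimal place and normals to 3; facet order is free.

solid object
 facet normal 0.707 -0.707 0.000
  outer loop
   vertex 2.6 1.4 3.6
   vertex 1.2 0.0 0.2
   vertex 3.8 2.6 0.0
  endloop
 endfacet
 facet normal -0.989 -0.102 -0.102
  outer loop
   vertex 0.6 2.6 3.4
   vertex 0.6 3.6 2.4
   vertex 1.2 0.0 0.2
  endloop
 endfacet
 facet normal 0.333 0.667 0.667
  outer loop
   vertex 0.6 2.6 3.4
   vertex 2.6 1.4 3.6
   vertex 0.6 3.6 2.4
  endloop
 endfacet
 facet normal -0.483 -0.722 0.496
  outer loop
   vertex 0.6 2.6 3.4
   vertex 1.2 0.0 0.2
   vertex 2.6 1.4 3.6
  endloop
 endfacet
 facet normal -0.480 0.398 -0.782
  outer loop
   vertex 3.2 3.2 0.6
   vertex 1.2 0.0 0.2
   vertex 0.6 3.6 2.4
  endloop
 endfacet
 facet normal -0.439 0.376 -0.816
  outer loop
   vertex 3.2 3.2 0.6
   vertex 3.8 2.6 0.0
   vertex 1.2 0.0 0.2
  endloop
 endfacet
 facet normal 0.816 0.408 0.408
  outer loop
   vertex 3.2 3.2 0.6
   vertex 2.6 1.4 3.6
   vertex 3.8 2.6 0.0
  endloop
 endfacet
 facet normal 0.390 0.688 0.612
  outer loop
   vertex 2.6 3.0 1.8
   vertex 0.6 3.6 2.4
   vertex 2.6 1.4 3.6
  endloop
 endfacet
 facet normal 0.360 0.874 0.326
  outer loop
   vertex 2.6 3.0 1.8
   vertex 3.2 3.2 0.6
   vertex 0.6 3.6 2.4
  endloop
 endfacet
 facet normal 0.734 0.508 0.451
  outer loop
   vertex 2.6 3.0 1.8
   vertex 2.6 1.4 3.6
   vertex 3.2 3.2 0.6
  endloop
 endfacet
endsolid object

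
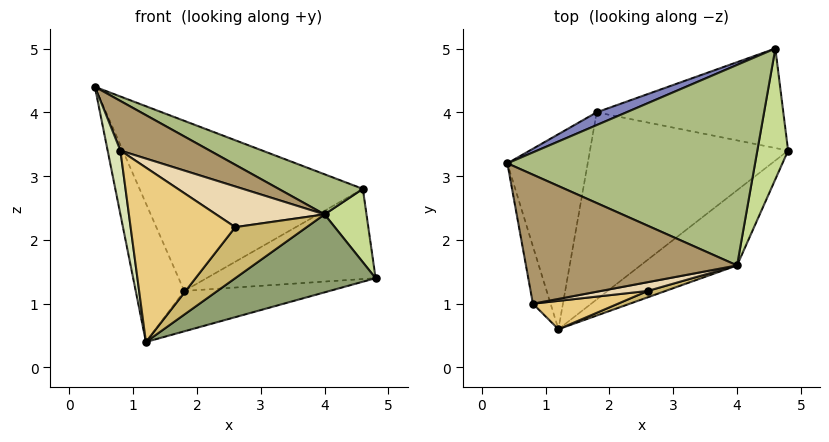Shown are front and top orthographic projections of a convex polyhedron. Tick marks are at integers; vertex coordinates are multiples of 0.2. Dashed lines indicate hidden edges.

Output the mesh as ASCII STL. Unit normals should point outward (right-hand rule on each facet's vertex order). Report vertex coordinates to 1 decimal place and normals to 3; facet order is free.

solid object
 facet normal -0.910 0.240 -0.338
  outer loop
   vertex 1.8 4.0 1.2
   vertex 1.2 0.6 0.4
   vertex 0.4 3.2 4.4
  endloop
 endfacet
 facet normal -0.370 0.926 0.069
  outer loop
   vertex 1.8 4.0 1.2
   vertex 0.4 3.2 4.4
   vertex 4.6 5.0 2.8
  endloop
 endfacet
 facet normal 0.107 0.210 -0.972
  outer loop
   vertex 1.8 4.0 1.2
   vertex 4.8 3.4 1.4
   vertex 1.2 0.6 0.4
  endloop
 endfacet
 facet normal 0.181 0.660 -0.729
  outer loop
   vertex 1.8 4.0 1.2
   vertex 4.6 5.0 2.8
   vertex 4.8 3.4 1.4
  endloop
 endfacet
 facet normal 0.601 -0.575 -0.554
  outer loop
   vertex 4.0 1.6 2.4
   vertex 1.2 0.6 0.4
   vertex 4.8 3.4 1.4
  endloop
 endfacet
 facet normal 0.416 -0.178 0.892
  outer loop
   vertex 4.0 1.6 2.4
   vertex 4.6 5.0 2.8
   vertex 0.4 3.2 4.4
  endloop
 endfacet
 facet normal 0.910 -0.203 0.362
  outer loop
   vertex 4.0 1.6 2.4
   vertex 4.8 3.4 1.4
   vertex 4.6 5.0 2.8
  endloop
 endfacet
 facet normal -0.985 -0.127 -0.114
  outer loop
   vertex 0.8 1.0 3.4
   vertex 0.4 3.2 4.4
   vertex 1.2 0.6 0.4
  endloop
 endfacet
 facet normal 0.338 -0.338 0.878
  outer loop
   vertex 0.8 1.0 3.4
   vertex 4.0 1.6 2.4
   vertex 0.4 3.2 4.4
  endloop
 endfacet
 facet normal 0.257 -0.959 0.120
  outer loop
   vertex 2.6 1.2 2.2
   vertex 1.2 0.6 0.4
   vertex 4.0 1.6 2.4
  endloop
 endfacet
 facet normal 0.212 -0.965 0.157
  outer loop
   vertex 2.6 1.2 2.2
   vertex 0.8 1.0 3.4
   vertex 1.2 0.6 0.4
  endloop
 endfacet
 facet normal 0.242 -0.949 0.205
  outer loop
   vertex 2.6 1.2 2.2
   vertex 4.0 1.6 2.4
   vertex 0.8 1.0 3.4
  endloop
 endfacet
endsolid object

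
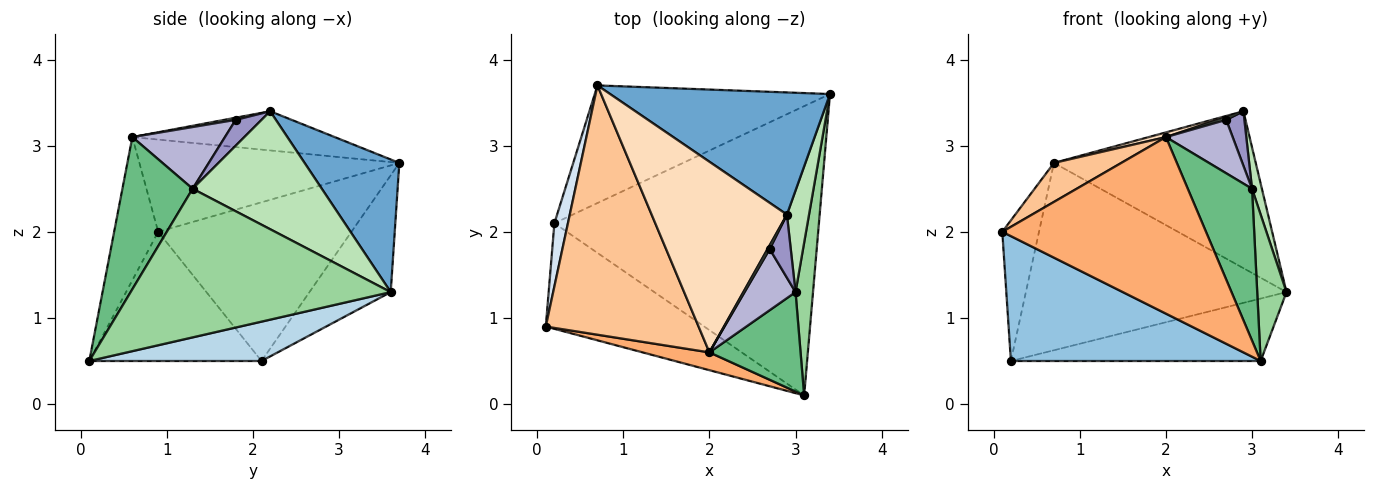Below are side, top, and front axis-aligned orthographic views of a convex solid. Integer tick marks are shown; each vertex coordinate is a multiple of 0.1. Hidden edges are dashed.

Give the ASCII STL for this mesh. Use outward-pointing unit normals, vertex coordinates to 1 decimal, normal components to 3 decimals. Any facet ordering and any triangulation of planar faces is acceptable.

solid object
 facet normal 0.347 0.740 0.576
  outer loop
   vertex 0.7 3.7 2.8
   vertex 2.9 2.2 3.4
   vertex 3.4 3.6 1.3
  endloop
 endfacet
 facet normal -0.466 -0.676 -0.571
  outer loop
   vertex 0.2 2.1 0.5
   vertex 3.1 0.1 0.5
   vertex 0.1 0.9 2.0
  endloop
 endfacet
 facet normal 0.144 0.209 -0.967
  outer loop
   vertex 0.2 2.1 0.5
   vertex 3.4 3.6 1.3
   vertex 3.1 0.1 0.5
  endloop
 endfacet
 facet normal -0.979 0.186 0.083
  outer loop
   vertex 0.2 2.1 0.5
   vertex 0.1 0.9 2.0
   vertex 0.7 3.7 2.8
  endloop
 endfacet
 facet normal -0.255 0.819 -0.514
  outer loop
   vertex 0.2 2.1 0.5
   vertex 0.7 3.7 2.8
   vertex 3.4 3.6 1.3
  endloop
 endfacet
 facet normal -0.210 -0.973 0.098
  outer loop
   vertex 2.0 0.6 3.1
   vertex 0.1 0.9 2.0
   vertex 3.1 0.1 0.5
  endloop
 endfacet
 facet normal -0.512 -0.133 0.849
  outer loop
   vertex 2.0 0.6 3.1
   vertex 0.7 3.7 2.8
   vertex 0.1 0.9 2.0
  endloop
 endfacet
 facet normal -0.278 -0.024 0.960
  outer loop
   vertex 2.0 0.6 3.1
   vertex 2.9 2.2 3.4
   vertex 0.7 3.7 2.8
  endloop
 endfacet
 facet normal 0.675 -0.617 0.404
  outer loop
   vertex 3.0 1.3 2.5
   vertex 2.0 0.6 3.1
   vertex 3.1 0.1 0.5
  endloop
 endfacet
 facet normal 0.987 -0.111 0.116
  outer loop
   vertex 3.0 1.3 2.5
   vertex 3.1 0.1 0.5
   vertex 3.4 3.6 1.3
  endloop
 endfacet
 facet normal 0.980 -0.075 0.184
  outer loop
   vertex 3.0 1.3 2.5
   vertex 3.4 3.6 1.3
   vertex 2.9 2.2 3.4
  endloop
 endfacet
 facet normal 0.625 -0.469 0.625
  outer loop
   vertex 2.7 1.8 3.3
   vertex 2.9 2.2 3.4
   vertex 2.0 0.6 3.1
  endloop
 endfacet
 facet normal 0.681 -0.479 0.555
  outer loop
   vertex 2.7 1.8 3.3
   vertex 3.0 1.3 2.5
   vertex 2.9 2.2 3.4
  endloop
 endfacet
 facet normal 0.674 -0.486 0.556
  outer loop
   vertex 2.7 1.8 3.3
   vertex 2.0 0.6 3.1
   vertex 3.0 1.3 2.5
  endloop
 endfacet
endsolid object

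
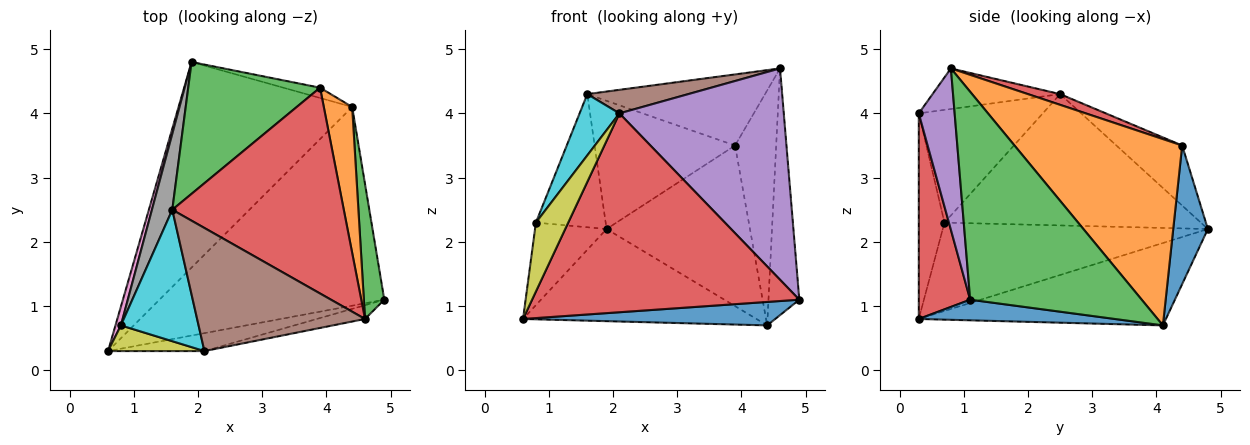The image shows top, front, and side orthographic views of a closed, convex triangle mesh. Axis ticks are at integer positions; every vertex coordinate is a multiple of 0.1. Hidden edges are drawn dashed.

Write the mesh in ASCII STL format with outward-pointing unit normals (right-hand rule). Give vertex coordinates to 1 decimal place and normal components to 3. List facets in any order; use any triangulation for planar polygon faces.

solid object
 facet normal 0.091 -0.117 -0.989
  outer loop
   vertex 4.4 4.1 0.7
   vertex 4.9 1.1 1.1
   vertex 0.6 0.3 0.8
  endloop
 endfacet
 facet normal -0.397 0.375 -0.837
  outer loop
   vertex 4.4 4.1 0.7
   vertex 0.6 0.3 0.8
   vertex 1.9 4.8 2.2
  endloop
 endfacet
 facet normal 0.980 0.176 0.096
  outer loop
   vertex 4.4 4.1 0.7
   vertex 4.6 0.8 4.7
   vertex 4.9 1.1 1.1
  endloop
 endfacet
 facet normal 0.188 -0.978 -0.088
  outer loop
   vertex 2.1 0.3 4.0
   vertex 0.6 0.3 0.8
   vertex 4.9 1.1 1.1
  endloop
 endfacet
 facet normal 0.213 -0.975 -0.064
  outer loop
   vertex 2.1 0.3 4.0
   vertex 4.9 1.1 1.1
   vertex 4.6 0.8 4.7
  endloop
 endfacet
 facet normal -0.231 -0.183 0.956
  outer loop
   vertex 2.1 0.3 4.0
   vertex 4.6 0.8 4.7
   vertex 1.6 2.5 4.3
  endloop
 endfacet
 facet normal -0.964 0.260 0.059
  outer loop
   vertex 0.8 0.7 2.3
   vertex 1.9 4.8 2.2
   vertex 0.6 0.3 0.8
  endloop
 endfacet
 facet normal -0.954 0.260 0.148
  outer loop
   vertex 0.8 0.7 2.3
   vertex 1.6 2.5 4.3
   vertex 1.9 4.8 2.2
  endloop
 endfacet
 facet normal -0.597 -0.751 0.280
  outer loop
   vertex 0.8 0.7 2.3
   vertex 0.6 0.3 0.8
   vertex 2.1 0.3 4.0
  endloop
 endfacet
 facet normal -0.796 -0.256 0.549
  outer loop
   vertex 0.8 0.7 2.3
   vertex 2.1 0.3 4.0
   vertex 1.6 2.5 4.3
  endloop
 endfacet
 facet normal 0.234 0.970 -0.062
  outer loop
   vertex 3.9 4.4 3.5
   vertex 4.4 4.1 0.7
   vertex 1.9 4.8 2.2
  endloop
 endfacet
 facet normal 0.961 0.236 0.146
  outer loop
   vertex 3.9 4.4 3.5
   vertex 4.6 0.8 4.7
   vertex 4.4 4.1 0.7
  endloop
 endfacet
 facet normal -0.310 0.663 0.681
  outer loop
   vertex 3.9 4.4 3.5
   vertex 1.9 4.8 2.2
   vertex 1.6 2.5 4.3
  endloop
 endfacet
 facet normal 0.059 0.326 0.944
  outer loop
   vertex 3.9 4.4 3.5
   vertex 1.6 2.5 4.3
   vertex 4.6 0.8 4.7
  endloop
 endfacet
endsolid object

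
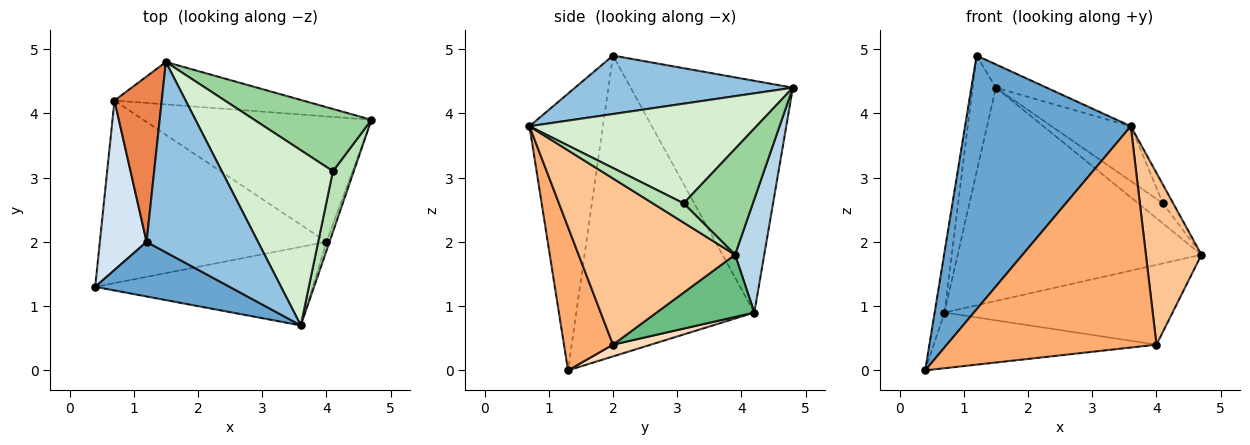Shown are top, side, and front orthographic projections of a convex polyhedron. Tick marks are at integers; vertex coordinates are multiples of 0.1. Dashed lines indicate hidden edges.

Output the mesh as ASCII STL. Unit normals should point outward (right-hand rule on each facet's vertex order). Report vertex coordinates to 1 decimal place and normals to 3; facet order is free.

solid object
 facet normal -0.397 -0.897 0.193
  outer loop
   vertex 1.2 2.0 4.9
   vertex 0.4 1.3 0.0
   vertex 3.6 0.7 3.8
  endloop
 endfacet
 facet normal 0.462 0.108 0.880
  outer loop
   vertex 1.2 2.0 4.9
   vertex 3.6 0.7 3.8
   vertex 1.5 4.8 4.4
  endloop
 endfacet
 facet normal 0.117 0.974 -0.194
  outer loop
   vertex 0.7 4.2 0.9
   vertex 1.5 4.8 4.4
   vertex 4.7 3.9 1.8
  endloop
 endfacet
 facet normal -0.987 0.054 0.153
  outer loop
   vertex 0.7 4.2 0.9
   vertex 0.4 1.3 0.0
   vertex 1.2 2.0 4.9
  endloop
 endfacet
 facet normal -0.970 0.139 0.198
  outer loop
   vertex 0.7 4.2 0.9
   vertex 1.2 2.0 4.9
   vertex 1.5 4.8 4.4
  endloop
 endfacet
 facet normal 0.215 -0.920 -0.327
  outer loop
   vertex 4.0 2.0 0.4
   vertex 3.6 0.7 3.8
   vertex 0.4 1.3 0.0
  endloop
 endfacet
 facet normal 0.942 -0.335 -0.017
  outer loop
   vertex 4.0 2.0 0.4
   vertex 4.7 3.9 1.8
   vertex 3.6 0.7 3.8
  endloop
 endfacet
 facet normal 0.049 0.291 -0.955
  outer loop
   vertex 4.0 2.0 0.4
   vertex 0.4 1.3 0.0
   vertex 0.7 4.2 0.9
  endloop
 endfacet
 facet normal 0.224 0.523 -0.822
  outer loop
   vertex 4.0 2.0 0.4
   vertex 0.7 4.2 0.9
   vertex 4.7 3.9 1.8
  endloop
 endfacet
 facet normal 0.652 0.233 0.722
  outer loop
   vertex 4.1 3.1 2.6
   vertex 4.7 3.9 1.8
   vertex 1.5 4.8 4.4
  endloop
 endfacet
 facet normal 0.662 0.221 0.717
  outer loop
   vertex 4.1 3.1 2.6
   vertex 3.6 0.7 3.8
   vertex 4.7 3.9 1.8
  endloop
 endfacet
 facet normal 0.650 0.227 0.725
  outer loop
   vertex 4.1 3.1 2.6
   vertex 1.5 4.8 4.4
   vertex 3.6 0.7 3.8
  endloop
 endfacet
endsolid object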